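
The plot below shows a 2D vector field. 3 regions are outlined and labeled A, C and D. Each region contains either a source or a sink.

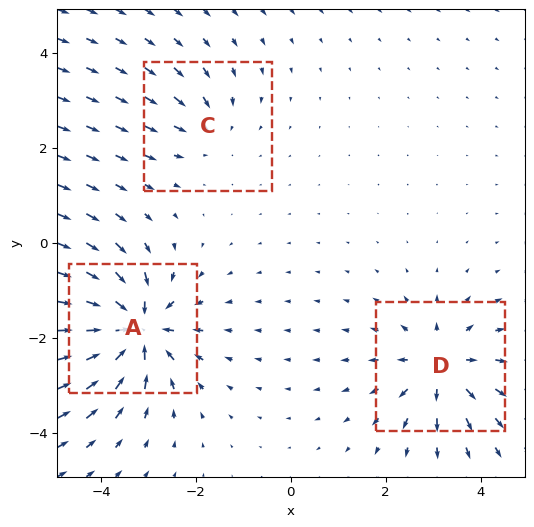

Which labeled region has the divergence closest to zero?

C

Divergence at each region's feature centre — A: about -6, C: about -2, D: about +4. Region C is closest to zero.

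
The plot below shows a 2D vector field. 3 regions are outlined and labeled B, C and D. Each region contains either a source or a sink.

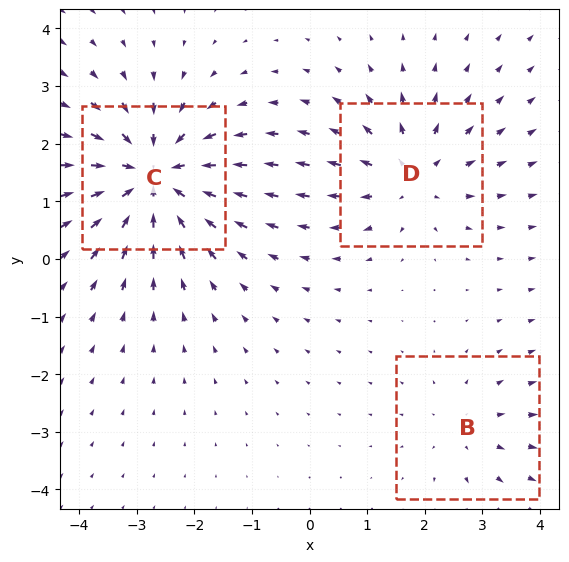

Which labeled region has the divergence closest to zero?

Divergence at each region's feature centre — B: about +2, C: about -5, D: about +3. Region B is closest to zero.

B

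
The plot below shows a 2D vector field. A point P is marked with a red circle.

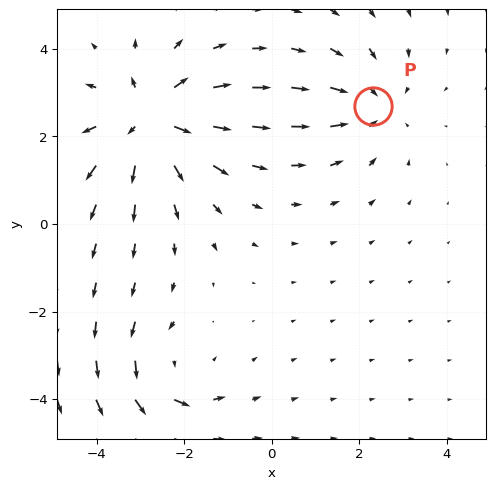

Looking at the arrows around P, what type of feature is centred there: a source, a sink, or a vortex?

At P (2.3, 2.7) the arrows converge inward. Divergence about -3, curl ≈0 — negative divergence with near-zero curl is a sink.

sink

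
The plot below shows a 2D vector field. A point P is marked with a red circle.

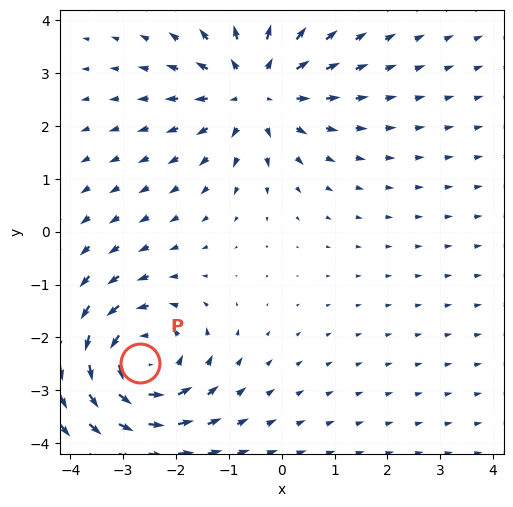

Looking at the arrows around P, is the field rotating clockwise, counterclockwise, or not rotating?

Near P at (-2.7, -2.5) the arrows circulate counterclockwise. The curl (z-component) there is about +4; positive curl means counterclockwise rotation.

counterclockwise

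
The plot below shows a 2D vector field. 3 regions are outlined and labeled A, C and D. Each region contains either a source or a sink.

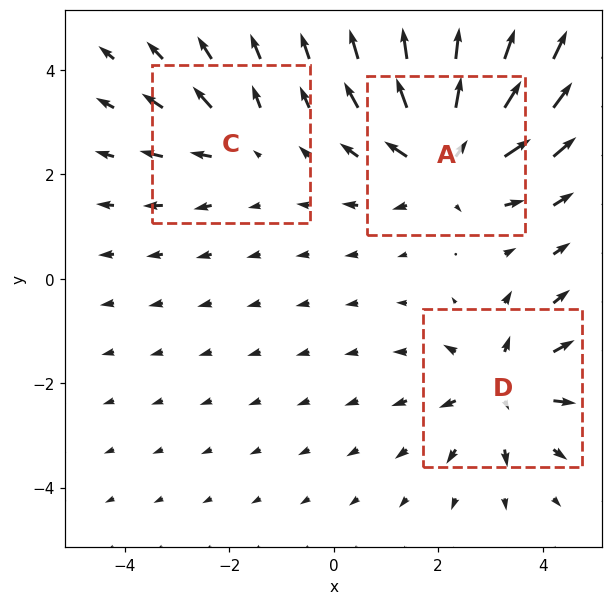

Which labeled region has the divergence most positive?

Divergence at each region's feature centre — A: about +5, C: about +2, D: about +4. Region A is most positive.

A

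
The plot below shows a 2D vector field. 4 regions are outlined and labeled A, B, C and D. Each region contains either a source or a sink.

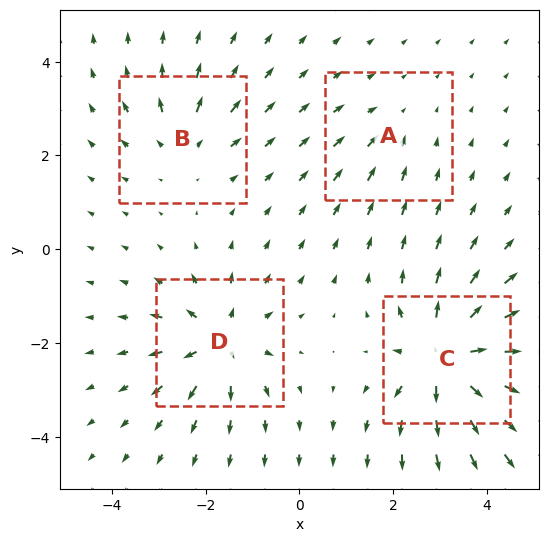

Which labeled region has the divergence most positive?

C

Divergence at each region's feature centre — A: about -2, B: about +4, C: about +9, D: about +6. Region C is most positive.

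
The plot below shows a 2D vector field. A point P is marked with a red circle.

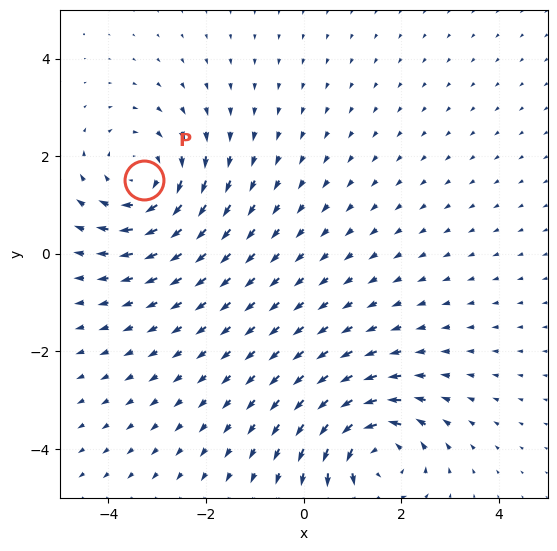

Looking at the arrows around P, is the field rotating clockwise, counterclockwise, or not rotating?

Near P at (-3.3, 1.5) the arrows circulate clockwise. The curl (z-component) there is about -4; negative curl means clockwise rotation.

clockwise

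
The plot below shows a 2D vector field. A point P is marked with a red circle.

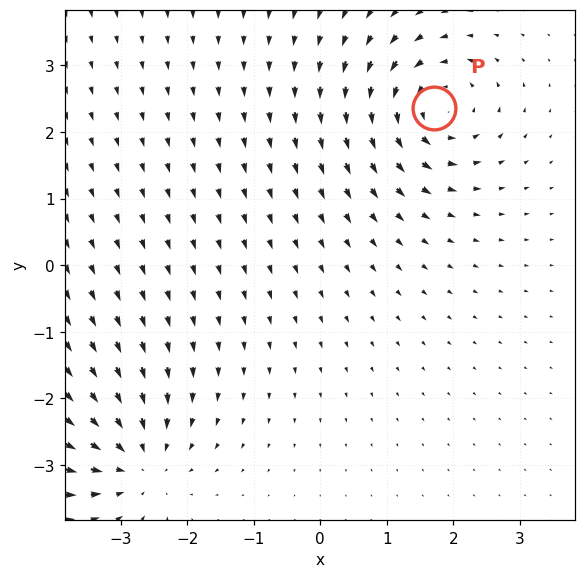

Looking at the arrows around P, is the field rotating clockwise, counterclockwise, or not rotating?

counterclockwise

Near P at (1.7, 2.4) the arrows circulate counterclockwise. The curl (z-component) there is about +6; positive curl means counterclockwise rotation.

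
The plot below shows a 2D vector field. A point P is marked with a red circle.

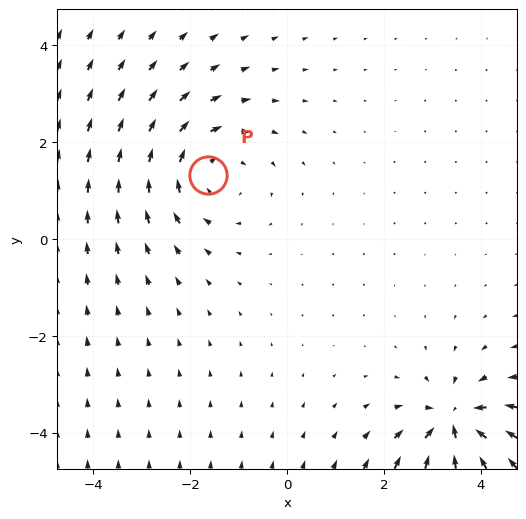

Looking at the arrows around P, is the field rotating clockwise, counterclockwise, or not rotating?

Near P at (-1.6, 1.3) the arrows circulate clockwise. The curl (z-component) there is about -3; negative curl means clockwise rotation.

clockwise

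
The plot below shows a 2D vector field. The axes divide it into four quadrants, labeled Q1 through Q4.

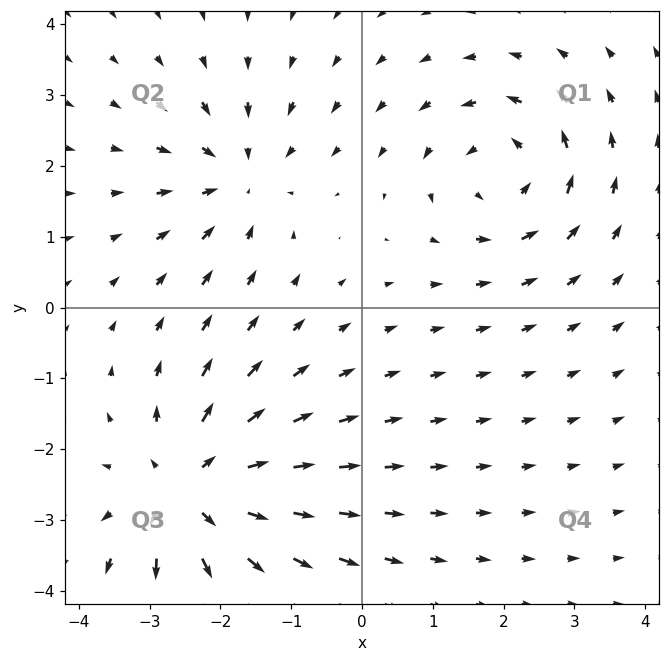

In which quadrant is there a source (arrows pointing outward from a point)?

The source sits at approximately (-2.4, -2.6), which lies in quadrant Q3. The divergence there is about +4, positive as expected for a source.

Q3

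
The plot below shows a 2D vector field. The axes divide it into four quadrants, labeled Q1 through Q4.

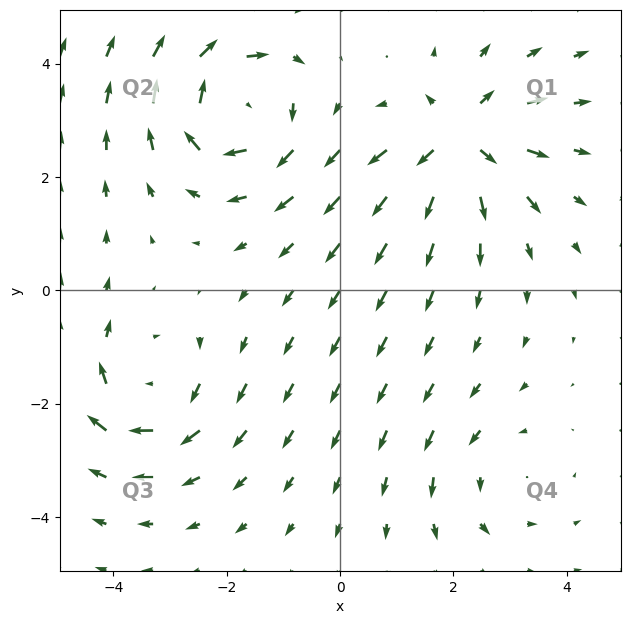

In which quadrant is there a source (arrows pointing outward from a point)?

Q1

The source sits at approximately (2.1, 2.6), which lies in quadrant Q1. The divergence there is about +6, positive as expected for a source.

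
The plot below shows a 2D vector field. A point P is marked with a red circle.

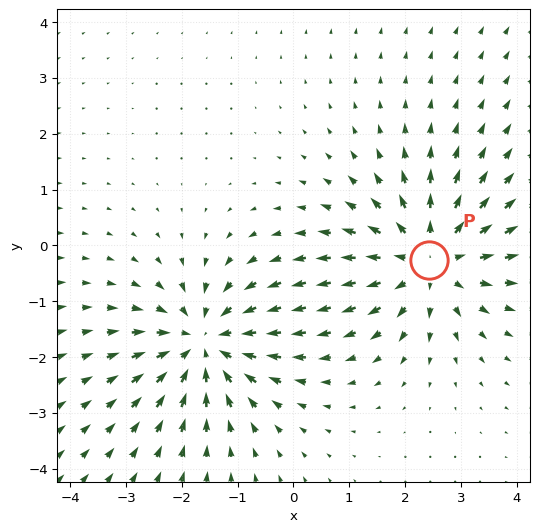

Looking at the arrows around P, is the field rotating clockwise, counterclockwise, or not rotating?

Near P at (2.4, -0.3) the arrows show no circulation. The curl there is ≈0.

not rotating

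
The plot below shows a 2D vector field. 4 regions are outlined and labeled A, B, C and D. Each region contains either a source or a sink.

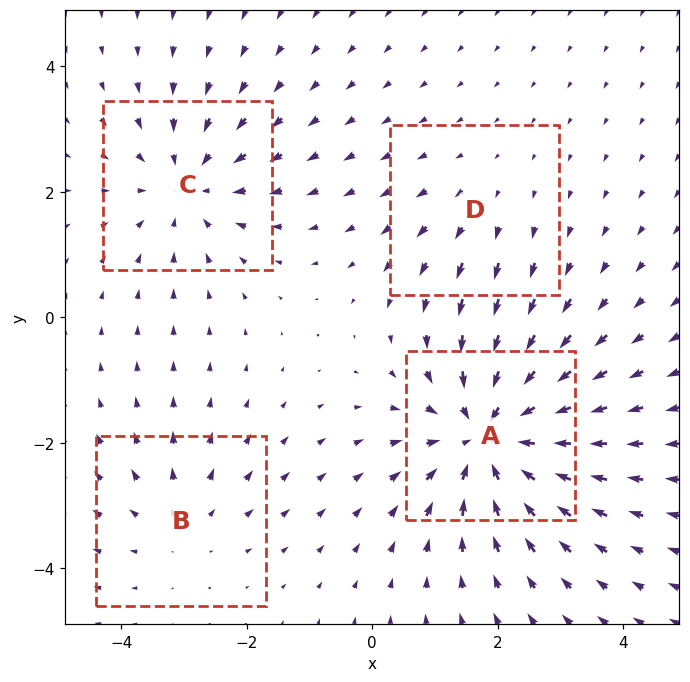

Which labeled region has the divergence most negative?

Divergence at each region's feature centre — A: about -6, B: about +3, C: about -4, D: about +2. Region A is most negative.

A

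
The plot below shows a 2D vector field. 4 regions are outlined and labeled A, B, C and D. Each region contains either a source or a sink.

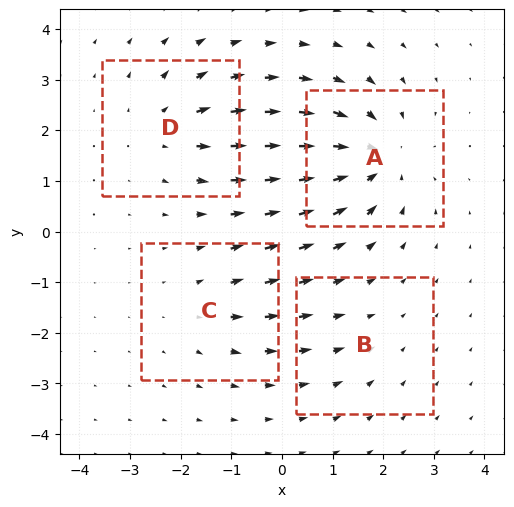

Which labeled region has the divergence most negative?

A

Divergence at each region's feature centre — A: about -6, B: about -2, C: about +3, D: about +4. Region A is most negative.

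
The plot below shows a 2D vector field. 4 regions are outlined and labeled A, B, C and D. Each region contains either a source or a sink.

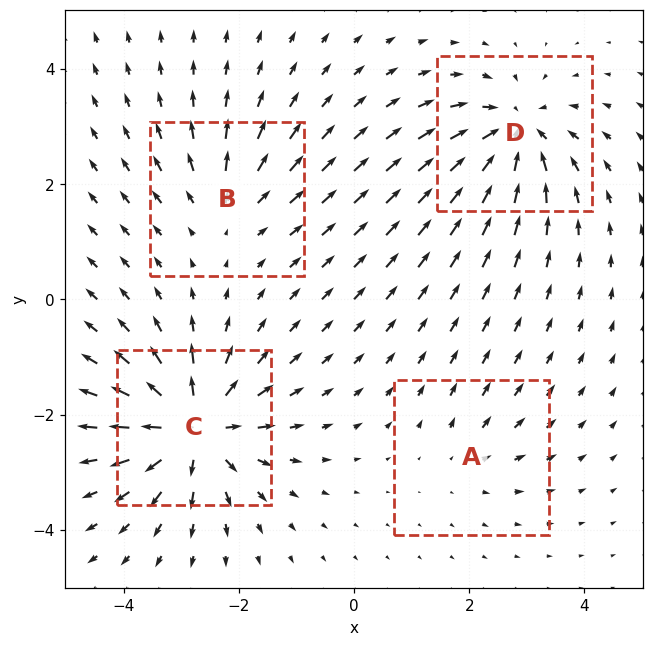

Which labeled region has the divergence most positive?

C

Divergence at each region's feature centre — A: about +3, B: about +4, C: about +8, D: about -7. Region C is most positive.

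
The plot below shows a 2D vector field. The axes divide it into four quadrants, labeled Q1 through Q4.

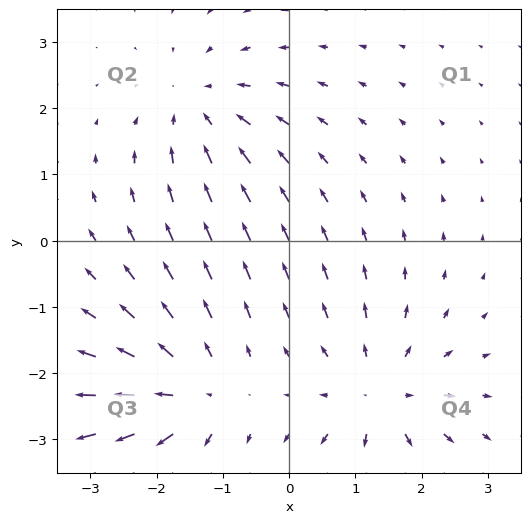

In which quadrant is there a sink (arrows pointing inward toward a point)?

The sink sits at approximately (-1.3, 2.0), which lies in quadrant Q2. The divergence there is about -4, negative as expected for a sink.

Q2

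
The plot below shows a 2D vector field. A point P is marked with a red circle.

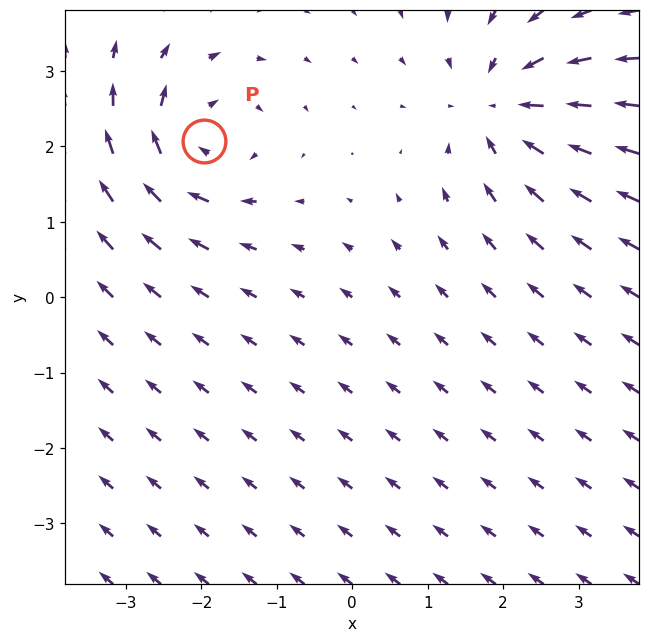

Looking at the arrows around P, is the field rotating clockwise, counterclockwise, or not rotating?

clockwise

Near P at (-2.0, 2.1) the arrows circulate clockwise. The curl (z-component) there is about -3; negative curl means clockwise rotation.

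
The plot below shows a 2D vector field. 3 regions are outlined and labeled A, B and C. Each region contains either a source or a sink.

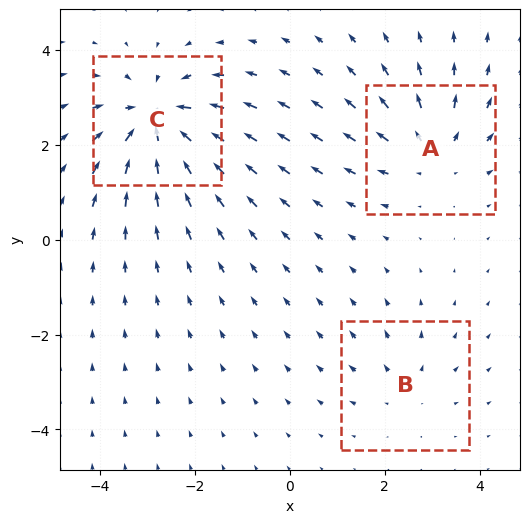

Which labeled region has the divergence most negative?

Divergence at each region's feature centre — A: about +3, B: about +2, C: about -5. Region C is most negative.

C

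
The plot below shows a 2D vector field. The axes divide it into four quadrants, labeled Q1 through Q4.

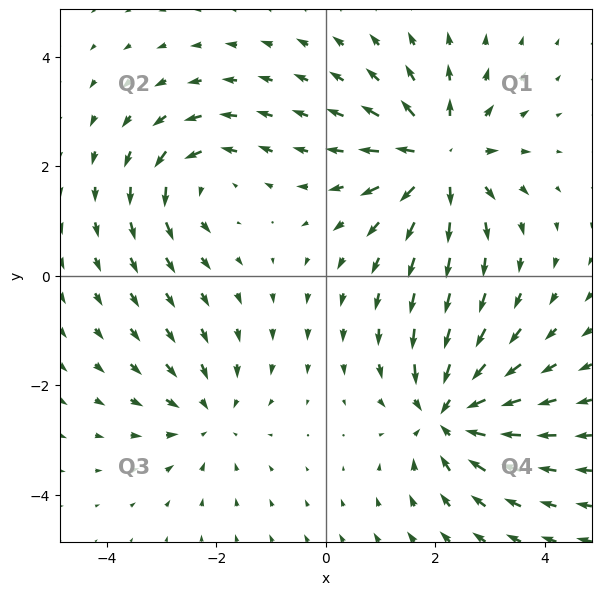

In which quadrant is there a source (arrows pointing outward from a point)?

Q1

The source sits at approximately (2.1, 2.1), which lies in quadrant Q1. The divergence there is about +5, positive as expected for a source.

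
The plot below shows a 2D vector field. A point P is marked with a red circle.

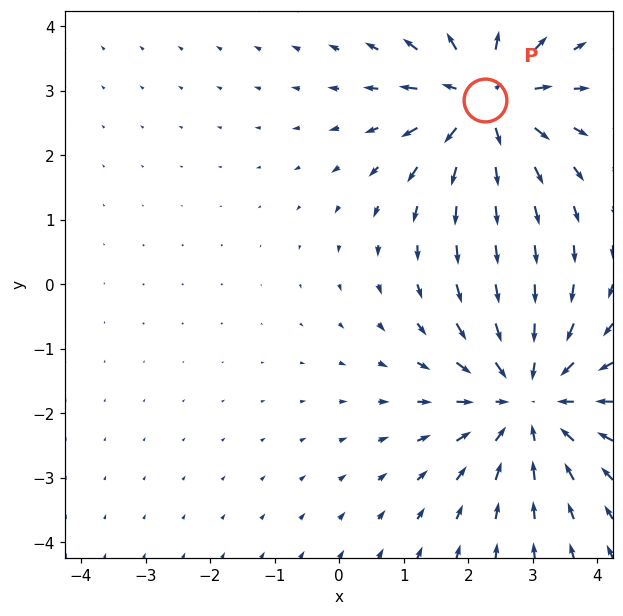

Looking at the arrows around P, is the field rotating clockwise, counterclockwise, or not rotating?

not rotating

Near P at (2.3, 2.9) the arrows show no circulation. The curl there is ≈0.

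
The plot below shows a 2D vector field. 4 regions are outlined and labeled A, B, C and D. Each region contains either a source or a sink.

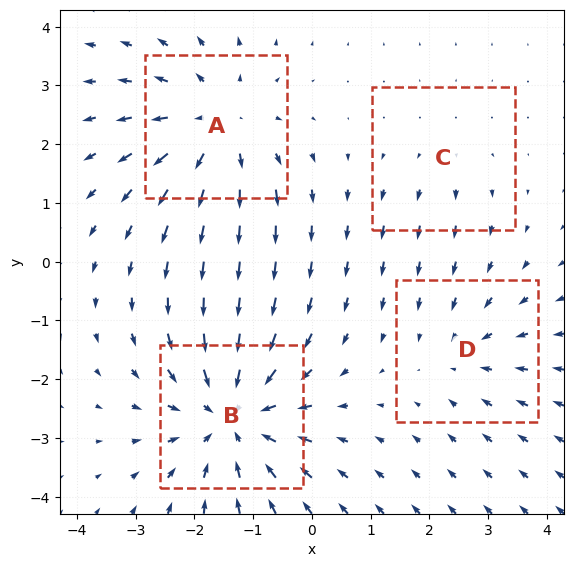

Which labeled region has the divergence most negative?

Divergence at each region's feature centre — A: about +4, B: about -6, C: about +2, D: about -3. Region B is most negative.

B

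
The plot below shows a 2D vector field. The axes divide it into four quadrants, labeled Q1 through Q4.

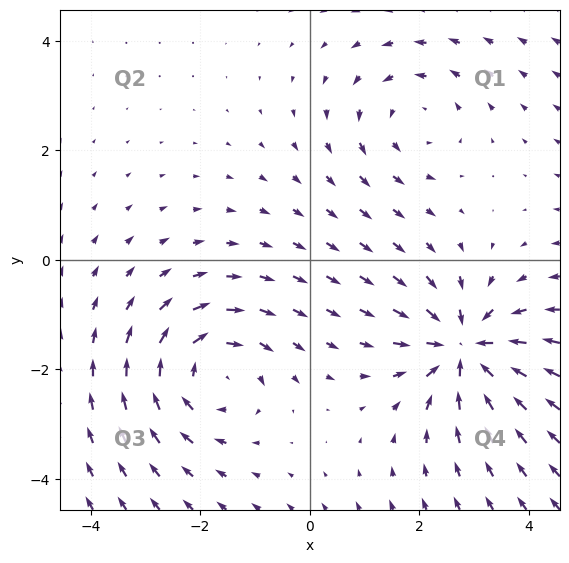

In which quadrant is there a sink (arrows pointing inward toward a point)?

Q4

The sink sits at approximately (2.8, -1.6), which lies in quadrant Q4. The divergence there is about -5, negative as expected for a sink.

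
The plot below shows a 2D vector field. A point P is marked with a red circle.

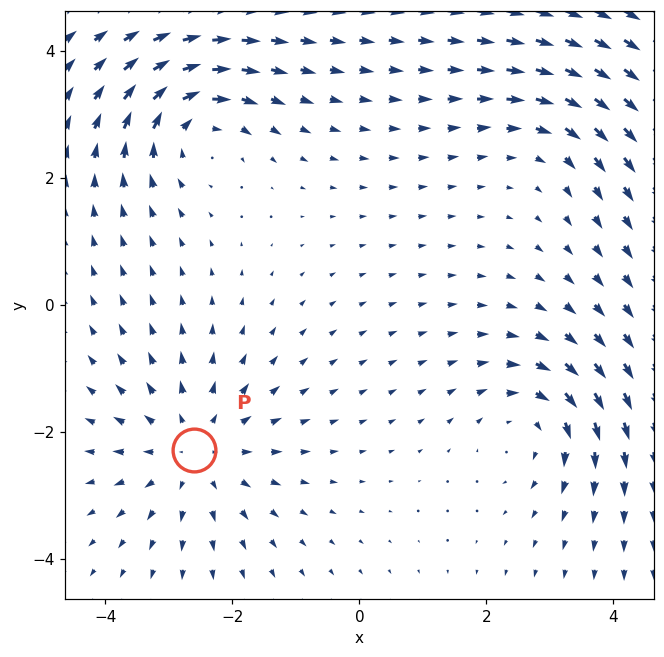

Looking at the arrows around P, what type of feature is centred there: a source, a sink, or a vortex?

source

At P (-2.6, -2.3) the arrows spread outward. Divergence about +4, curl ≈0 — positive divergence with near-zero curl is a source.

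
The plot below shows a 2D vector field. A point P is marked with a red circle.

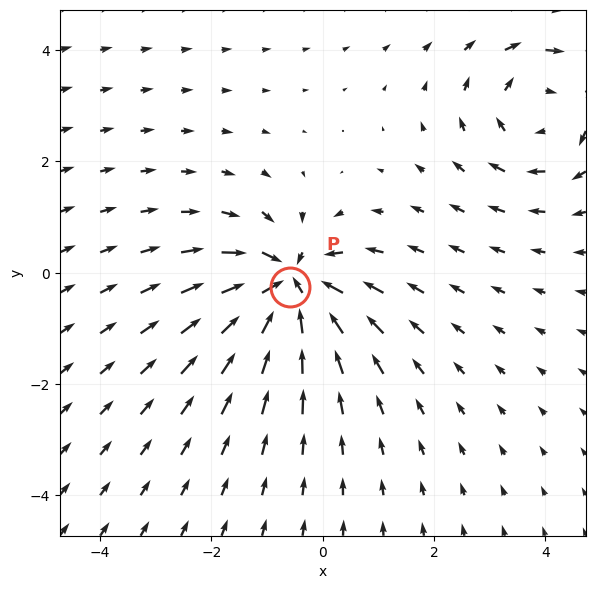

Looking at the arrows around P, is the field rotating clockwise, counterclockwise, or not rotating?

Near P at (-0.6, -0.3) the arrows show no circulation. The curl there is ≈0.

not rotating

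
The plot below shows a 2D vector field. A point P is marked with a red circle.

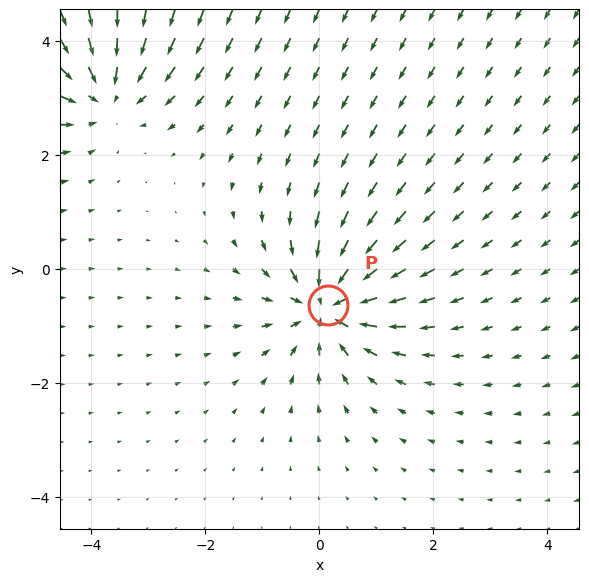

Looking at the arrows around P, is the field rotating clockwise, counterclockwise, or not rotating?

not rotating

Near P at (0.2, -0.6) the arrows show no circulation. The curl there is ≈0.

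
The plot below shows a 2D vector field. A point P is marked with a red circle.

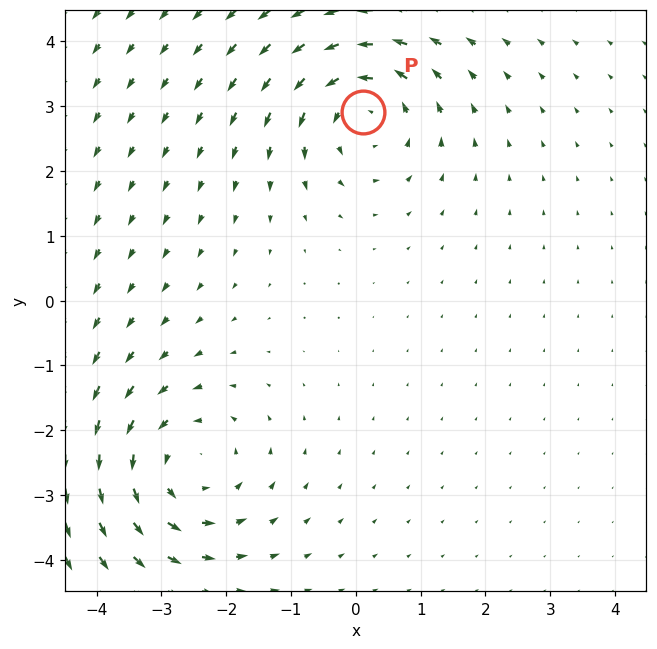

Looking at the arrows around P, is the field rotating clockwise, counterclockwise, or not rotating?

counterclockwise

Near P at (0.1, 2.9) the arrows circulate counterclockwise. The curl (z-component) there is about +4; positive curl means counterclockwise rotation.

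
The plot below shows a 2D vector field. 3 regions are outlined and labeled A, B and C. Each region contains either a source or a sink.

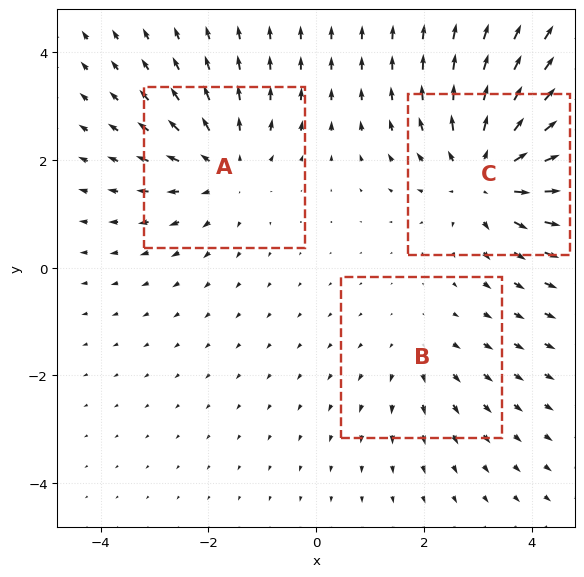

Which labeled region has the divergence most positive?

Divergence at each region's feature centre — A: about +3, B: about +2, C: about +4. Region C is most positive.

C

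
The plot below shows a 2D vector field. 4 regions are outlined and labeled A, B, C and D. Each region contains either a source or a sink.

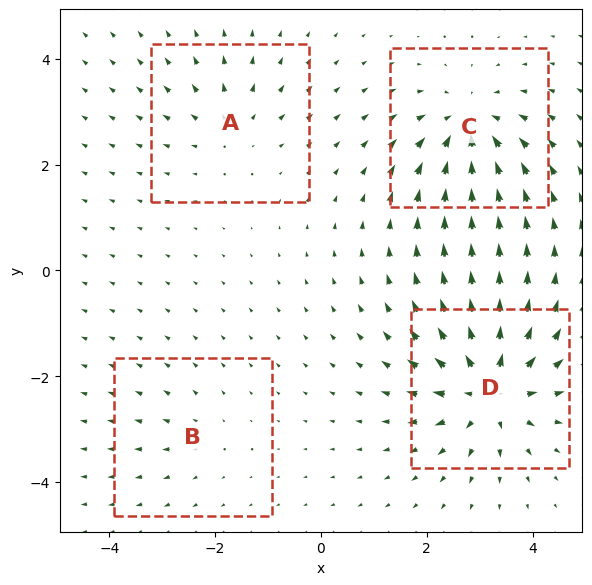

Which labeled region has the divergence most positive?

Divergence at each region's feature centre — A: about +3, B: about +2, C: about -6, D: about +8. Region D is most positive.

D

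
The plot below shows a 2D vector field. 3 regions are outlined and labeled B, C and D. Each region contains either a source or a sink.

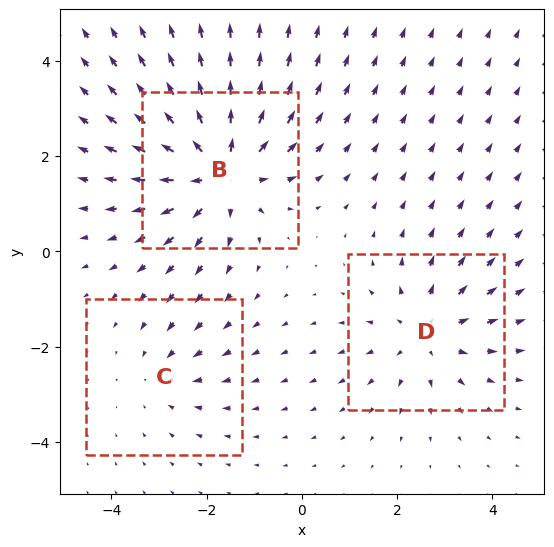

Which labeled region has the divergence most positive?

Divergence at each region's feature centre — B: about +4, C: about -2, D: about +3. Region B is most positive.

B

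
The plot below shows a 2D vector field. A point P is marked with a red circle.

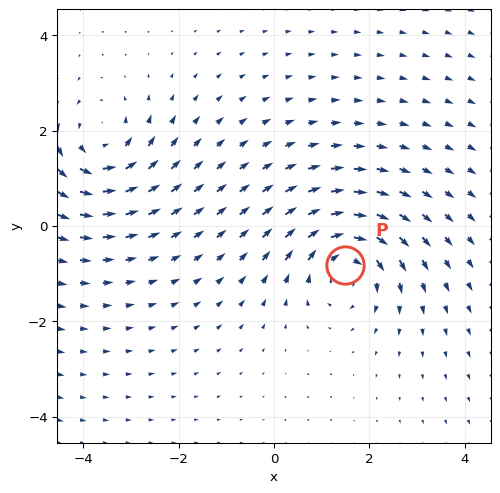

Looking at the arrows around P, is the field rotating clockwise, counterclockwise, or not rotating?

clockwise

Near P at (1.5, -0.8) the arrows circulate clockwise. The curl (z-component) there is about -5; negative curl means clockwise rotation.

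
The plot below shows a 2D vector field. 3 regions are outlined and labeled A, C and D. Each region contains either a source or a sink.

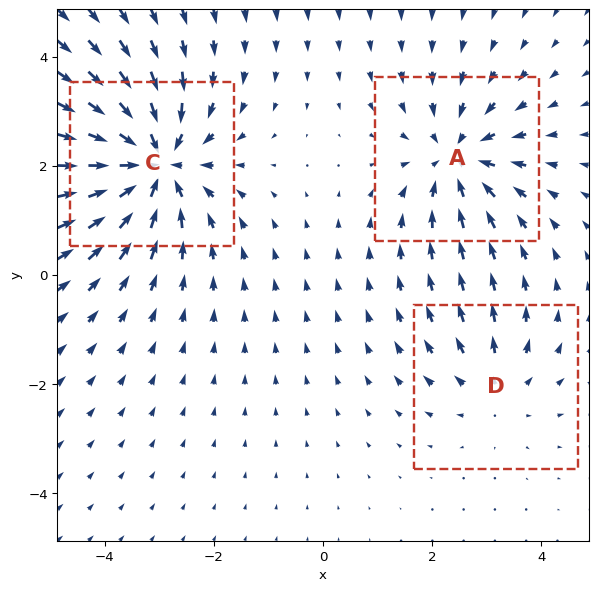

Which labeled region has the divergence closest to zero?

Divergence at each region's feature centre — A: about -3, C: about -5, D: about +2. Region D is closest to zero.

D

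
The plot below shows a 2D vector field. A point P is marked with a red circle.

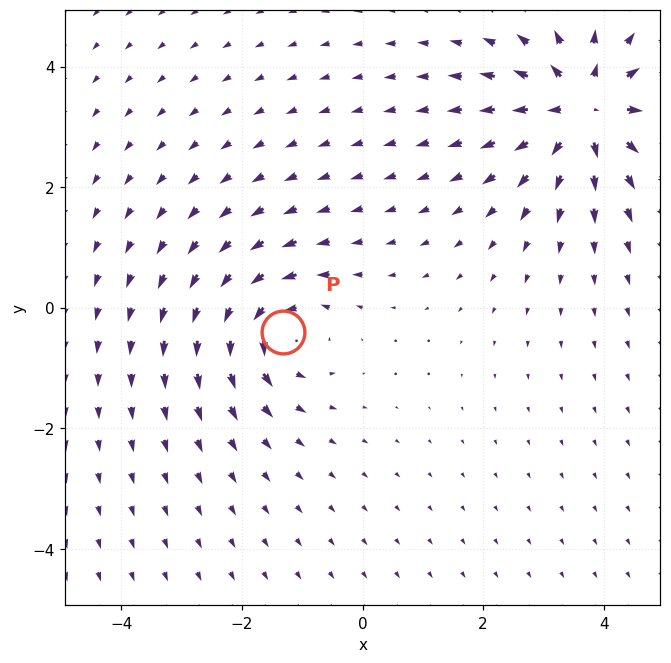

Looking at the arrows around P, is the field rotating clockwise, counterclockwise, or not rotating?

counterclockwise

Near P at (-1.3, -0.4) the arrows circulate counterclockwise. The curl (z-component) there is about +5; positive curl means counterclockwise rotation.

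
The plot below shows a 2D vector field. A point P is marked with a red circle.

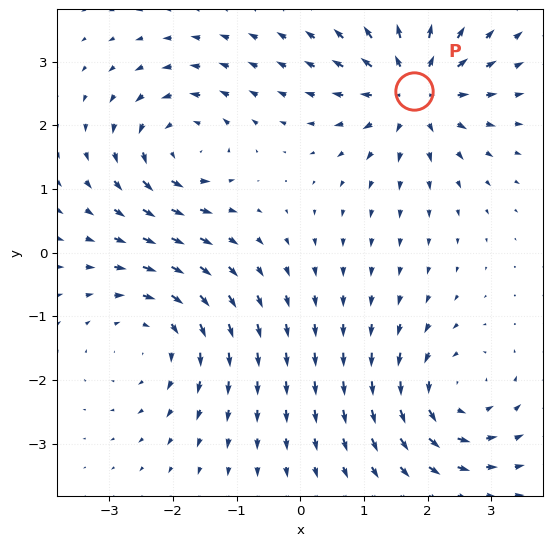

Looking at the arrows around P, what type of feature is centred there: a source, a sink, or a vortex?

At P (1.8, 2.5) the arrows spread outward. Divergence about +6, curl ≈0 — positive divergence with near-zero curl is a source.

source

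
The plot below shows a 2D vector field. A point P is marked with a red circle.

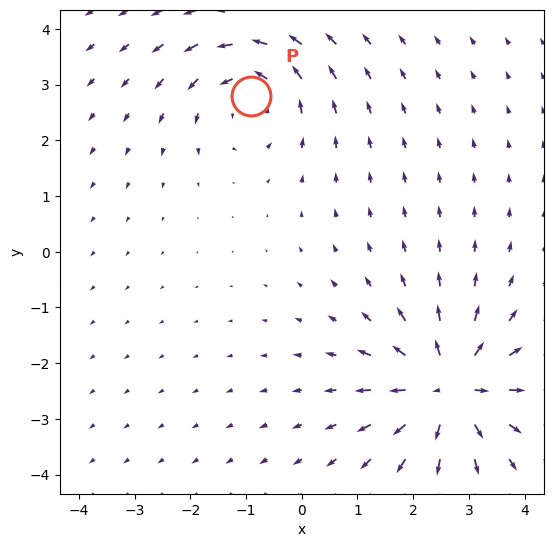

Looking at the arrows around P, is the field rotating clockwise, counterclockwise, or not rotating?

counterclockwise

Near P at (-0.9, 2.8) the arrows circulate counterclockwise. The curl (z-component) there is about +3; positive curl means counterclockwise rotation.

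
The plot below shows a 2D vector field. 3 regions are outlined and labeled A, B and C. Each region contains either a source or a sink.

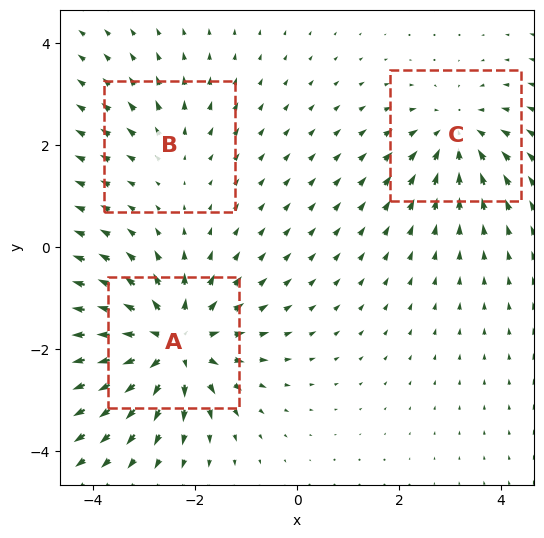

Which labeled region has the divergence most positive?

Divergence at each region's feature centre — A: about +5, B: about +2, C: about -3. Region A is most positive.

A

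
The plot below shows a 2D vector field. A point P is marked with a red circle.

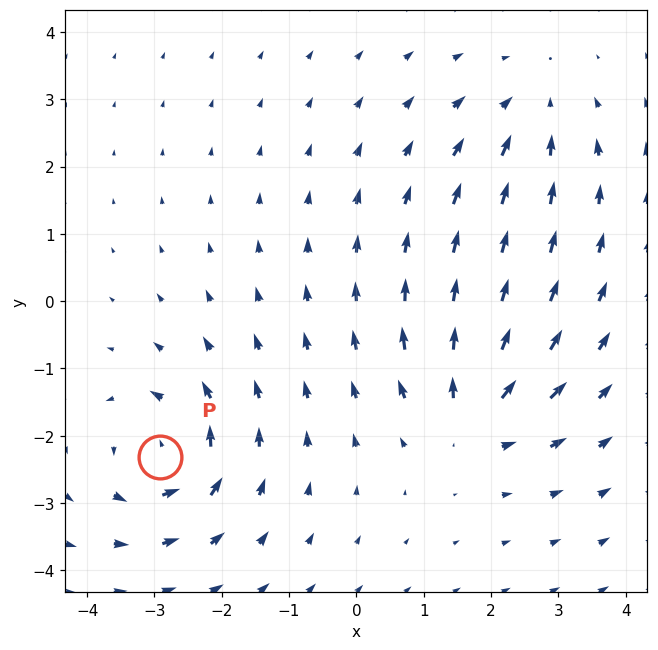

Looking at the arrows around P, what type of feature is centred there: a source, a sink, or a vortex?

vortex

At P (-2.9, -2.3) the arrows circulate counterclockwise. Divergence ≈0, curl about +7 — near-zero divergence with nonzero curl is a vortex.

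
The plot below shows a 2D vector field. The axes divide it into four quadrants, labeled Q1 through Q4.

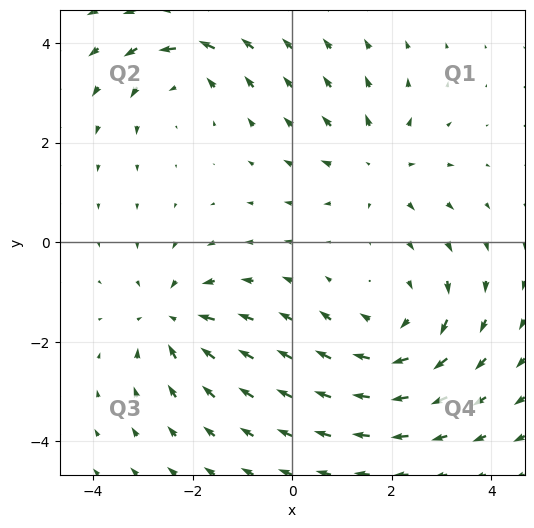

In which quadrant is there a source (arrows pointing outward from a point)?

The source sits at approximately (1.7, 1.6), which lies in quadrant Q1. The divergence there is about +3, positive as expected for a source.

Q1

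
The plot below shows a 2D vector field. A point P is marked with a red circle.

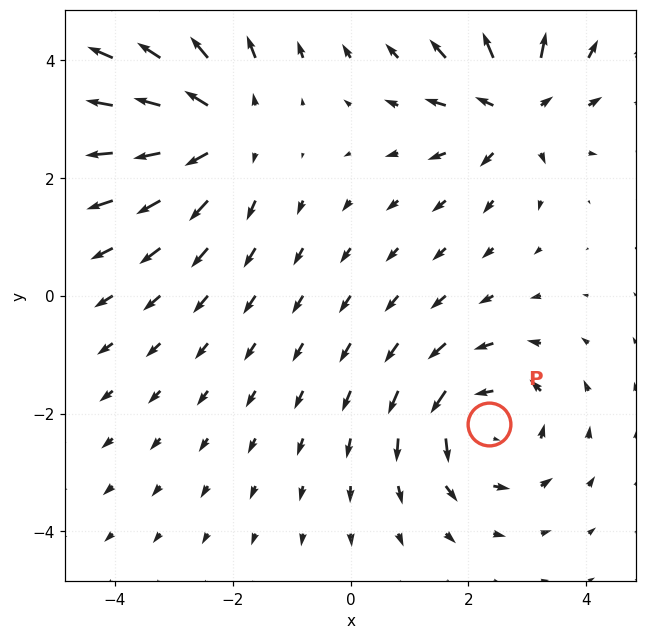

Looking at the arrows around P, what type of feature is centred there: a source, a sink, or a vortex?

vortex

At P (2.3, -2.2) the arrows circulate counterclockwise. Divergence ≈0, curl about +4 — near-zero divergence with nonzero curl is a vortex.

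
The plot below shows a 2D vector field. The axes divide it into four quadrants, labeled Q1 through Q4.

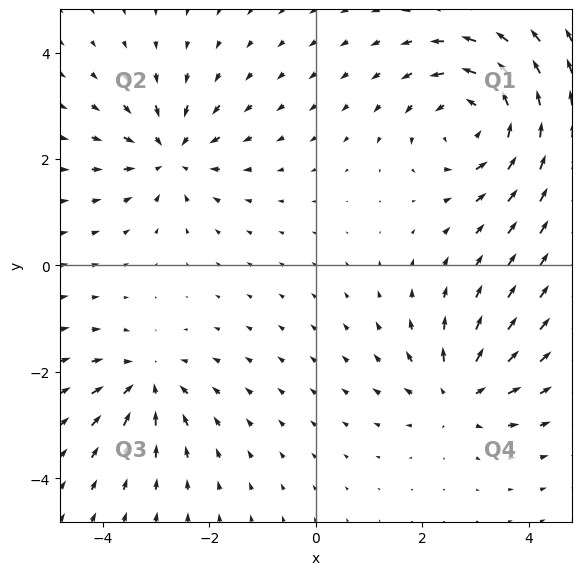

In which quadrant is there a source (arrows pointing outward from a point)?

Q4

The source sits at approximately (2.7, -2.4), which lies in quadrant Q4. The divergence there is about +4, positive as expected for a source.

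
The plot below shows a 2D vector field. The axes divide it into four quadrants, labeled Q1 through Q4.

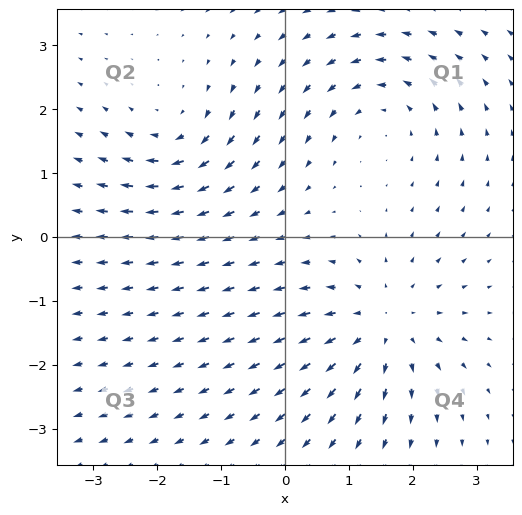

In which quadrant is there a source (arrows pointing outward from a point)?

Q4

The source sits at approximately (1.5, -1.4), which lies in quadrant Q4. The divergence there is about +4, positive as expected for a source.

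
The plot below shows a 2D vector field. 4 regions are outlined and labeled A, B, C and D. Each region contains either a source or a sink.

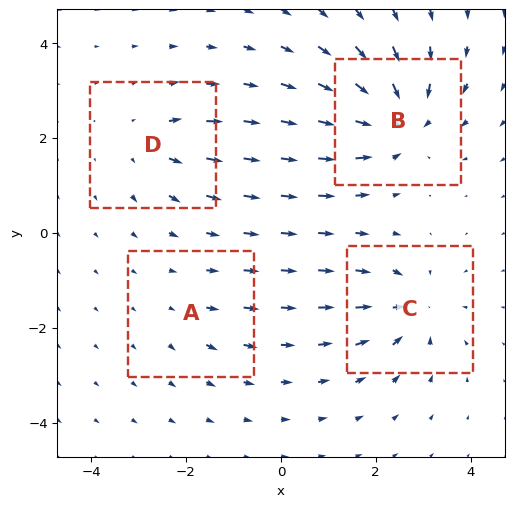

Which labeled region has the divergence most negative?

Divergence at each region's feature centre — A: about +2, B: about -7, C: about -5, D: about +4. Region B is most negative.

B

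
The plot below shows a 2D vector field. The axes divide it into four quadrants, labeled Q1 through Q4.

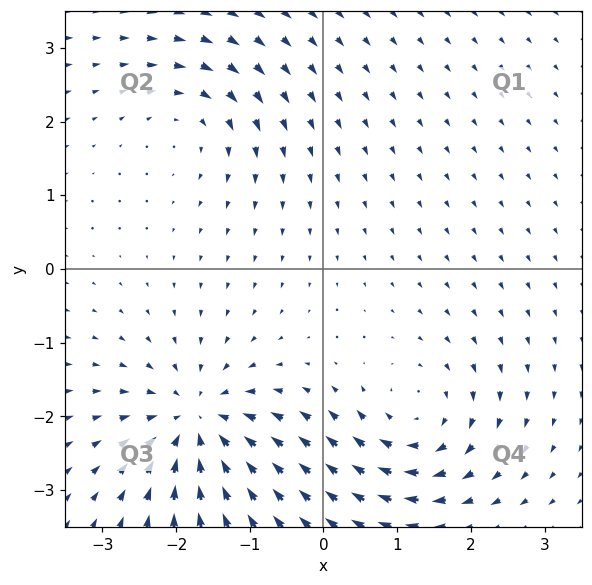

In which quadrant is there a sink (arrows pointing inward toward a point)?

The sink sits at approximately (-1.7, -2.1), which lies in quadrant Q3. The divergence there is about -6, negative as expected for a sink.

Q3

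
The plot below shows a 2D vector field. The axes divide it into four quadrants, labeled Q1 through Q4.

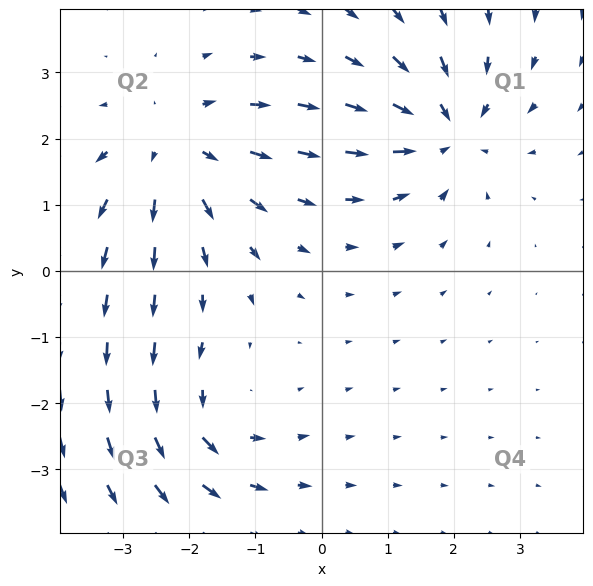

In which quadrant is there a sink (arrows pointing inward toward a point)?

Q1

The sink sits at approximately (1.9, 2.1), which lies in quadrant Q1. The divergence there is about -5, negative as expected for a sink.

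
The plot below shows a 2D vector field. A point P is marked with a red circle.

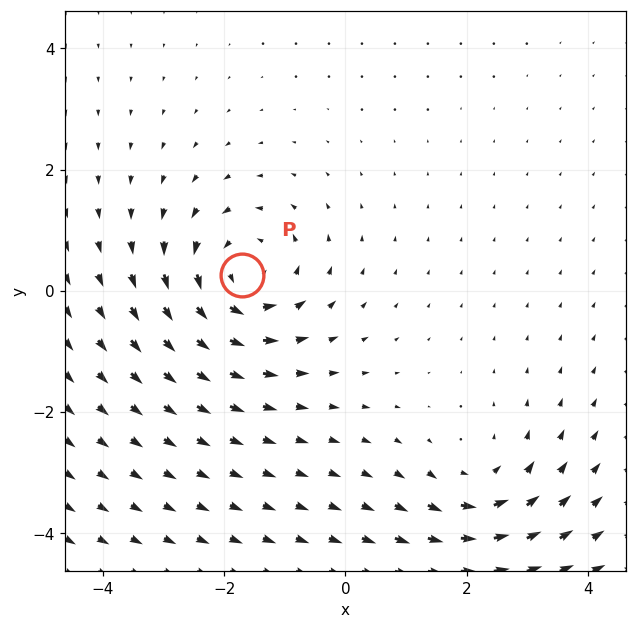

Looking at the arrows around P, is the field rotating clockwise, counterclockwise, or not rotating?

counterclockwise

Near P at (-1.7, 0.3) the arrows circulate counterclockwise. The curl (z-component) there is about +4; positive curl means counterclockwise rotation.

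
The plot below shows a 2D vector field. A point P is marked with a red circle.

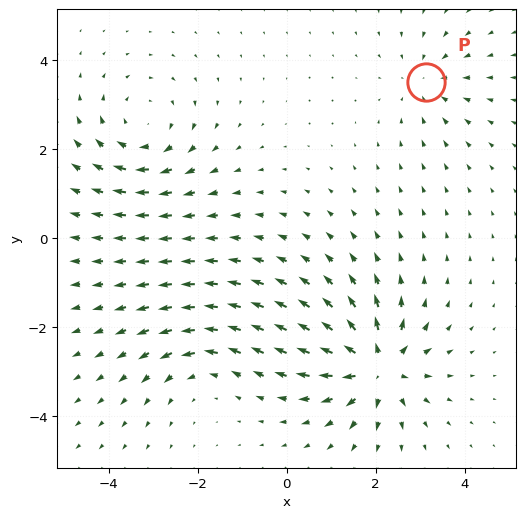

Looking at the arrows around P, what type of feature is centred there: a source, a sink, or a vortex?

sink

At P (3.1, 3.5) the arrows converge inward. Divergence about -3, curl ≈0 — negative divergence with near-zero curl is a sink.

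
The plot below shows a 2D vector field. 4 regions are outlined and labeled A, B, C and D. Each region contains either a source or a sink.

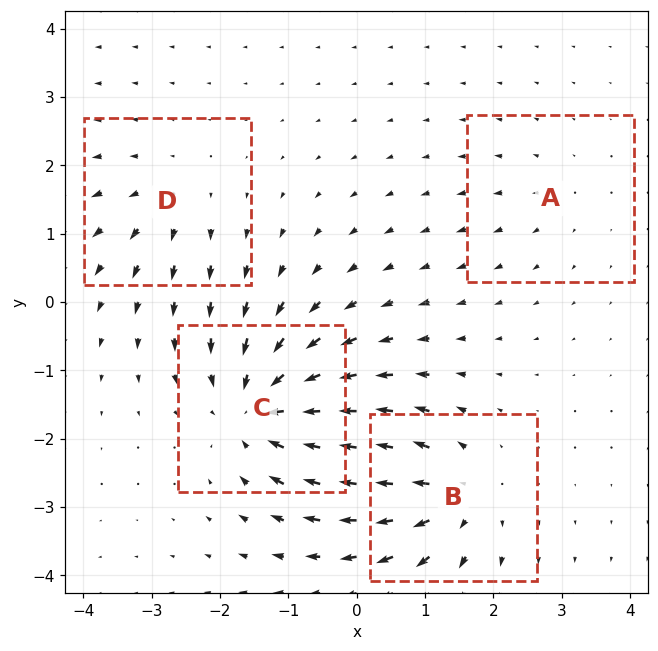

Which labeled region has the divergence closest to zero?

Divergence at each region's feature centre — A: about +2, B: about +6, C: about -8, D: about +4. Region A is closest to zero.

A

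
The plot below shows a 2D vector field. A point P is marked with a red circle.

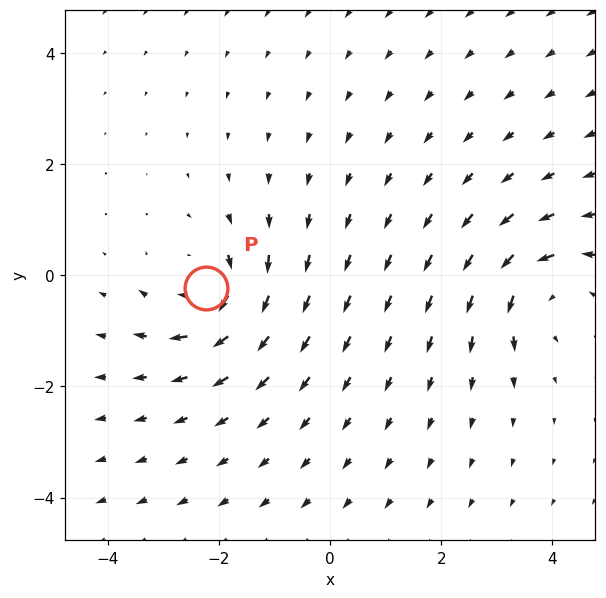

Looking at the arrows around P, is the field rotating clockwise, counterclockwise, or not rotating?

Near P at (-2.2, -0.2) the arrows circulate clockwise. The curl (z-component) there is about -5; negative curl means clockwise rotation.

clockwise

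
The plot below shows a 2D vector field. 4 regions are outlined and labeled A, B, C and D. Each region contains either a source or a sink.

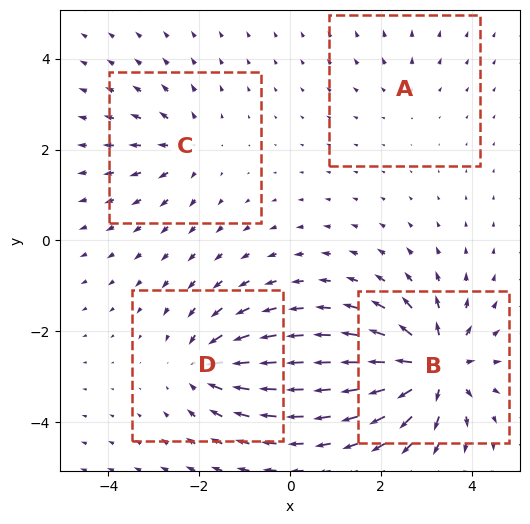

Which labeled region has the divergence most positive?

Divergence at each region's feature centre — A: about +2, B: about +9, C: about +4, D: about -5. Region B is most positive.

B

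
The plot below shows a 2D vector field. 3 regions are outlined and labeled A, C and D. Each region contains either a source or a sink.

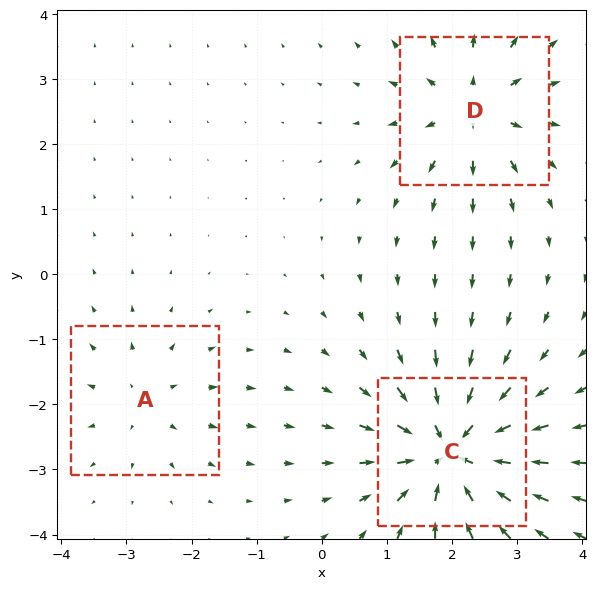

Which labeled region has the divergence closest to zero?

A

Divergence at each region's feature centre — A: about +2, C: about -6, D: about +4. Region A is closest to zero.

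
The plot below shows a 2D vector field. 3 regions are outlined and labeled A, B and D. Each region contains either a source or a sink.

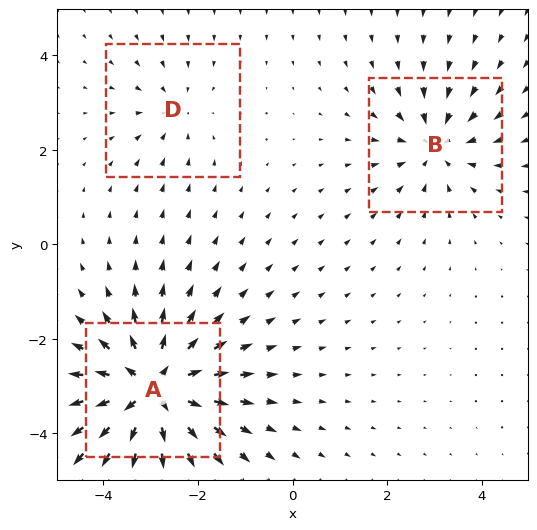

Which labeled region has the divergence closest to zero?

Divergence at each region's feature centre — A: about +6, B: about -3, D: about -2. Region D is closest to zero.

D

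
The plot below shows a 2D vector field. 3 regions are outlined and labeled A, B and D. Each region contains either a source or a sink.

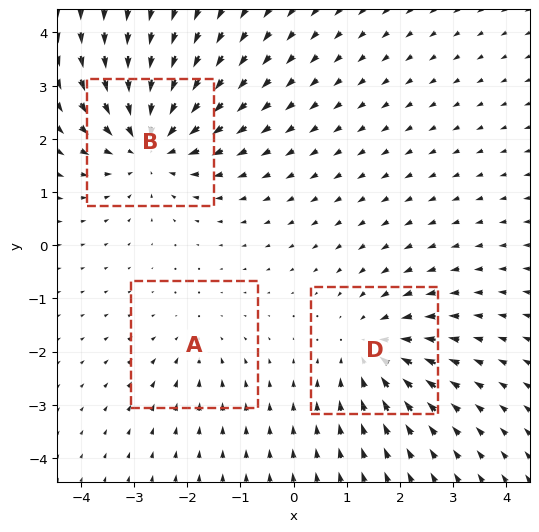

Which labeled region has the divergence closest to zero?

Divergence at each region's feature centre — A: about -2, B: about -4, D: about -3. Region A is closest to zero.

A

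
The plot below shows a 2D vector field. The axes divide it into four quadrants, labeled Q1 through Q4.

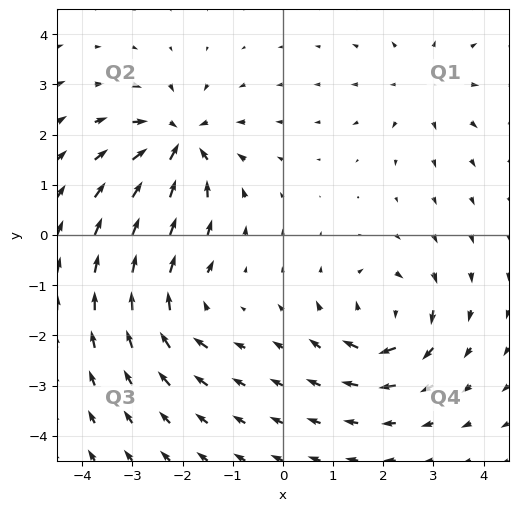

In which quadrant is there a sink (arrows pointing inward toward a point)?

Q2

The sink sits at approximately (-2.1, 1.8), which lies in quadrant Q2. The divergence there is about -6, negative as expected for a sink.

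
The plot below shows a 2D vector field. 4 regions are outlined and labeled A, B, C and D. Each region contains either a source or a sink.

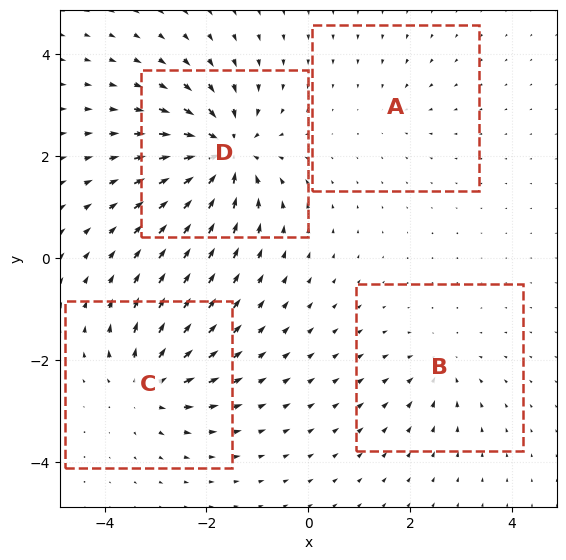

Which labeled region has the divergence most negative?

Divergence at each region's feature centre — A: about -2, B: about -4, C: about +6, D: about -9. Region D is most negative.

D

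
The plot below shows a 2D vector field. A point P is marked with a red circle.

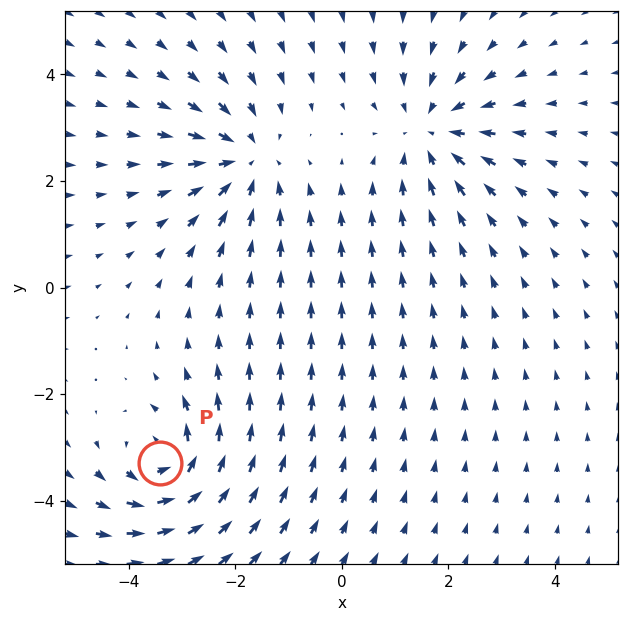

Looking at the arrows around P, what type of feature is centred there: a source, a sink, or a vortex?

vortex

At P (-3.4, -3.3) the arrows circulate counterclockwise. Divergence ≈0, curl about +6 — near-zero divergence with nonzero curl is a vortex.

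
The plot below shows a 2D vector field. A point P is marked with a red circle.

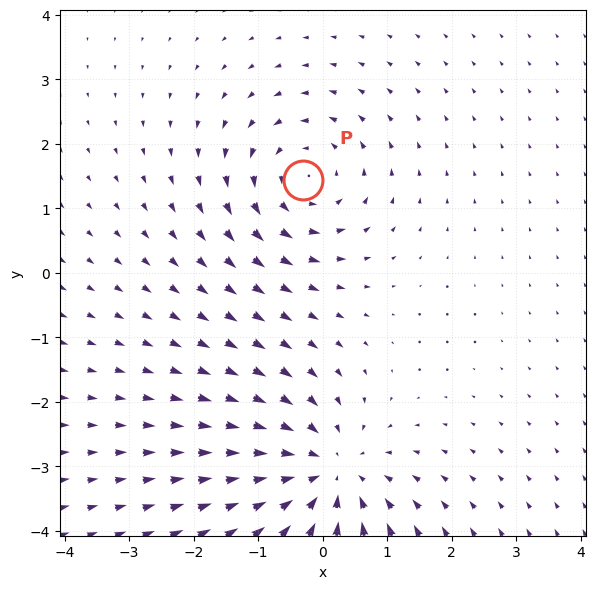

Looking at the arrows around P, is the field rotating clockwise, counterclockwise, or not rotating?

counterclockwise

Near P at (-0.3, 1.4) the arrows circulate counterclockwise. The curl (z-component) there is about +3; positive curl means counterclockwise rotation.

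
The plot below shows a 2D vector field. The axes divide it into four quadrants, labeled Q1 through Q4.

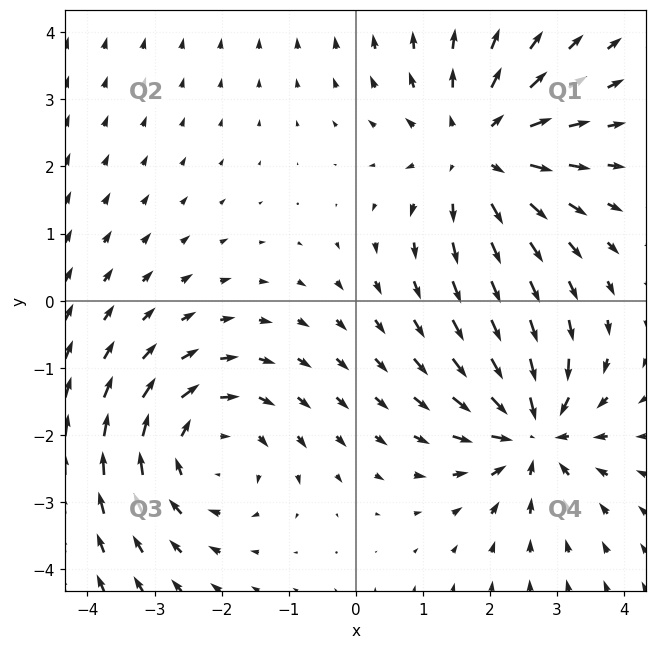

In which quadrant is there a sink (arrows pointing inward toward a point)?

The sink sits at approximately (2.6, -2.0), which lies in quadrant Q4. The divergence there is about -4, negative as expected for a sink.

Q4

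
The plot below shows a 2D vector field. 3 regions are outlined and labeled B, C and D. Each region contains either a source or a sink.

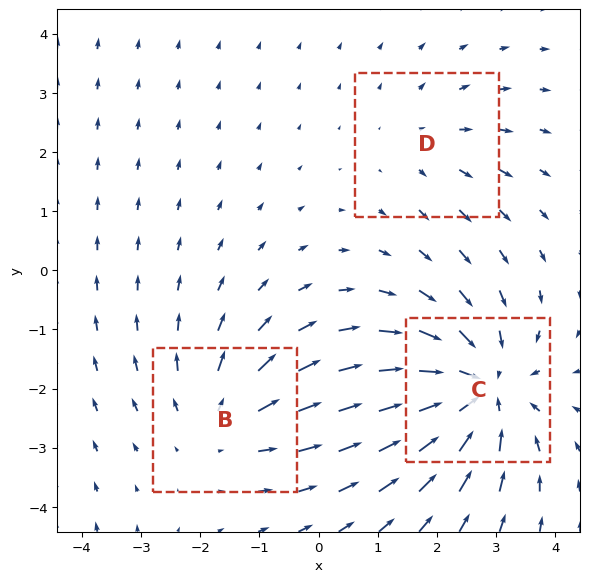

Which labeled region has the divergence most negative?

Divergence at each region's feature centre — B: about +3, C: about -4, D: about +2. Region C is most negative.

C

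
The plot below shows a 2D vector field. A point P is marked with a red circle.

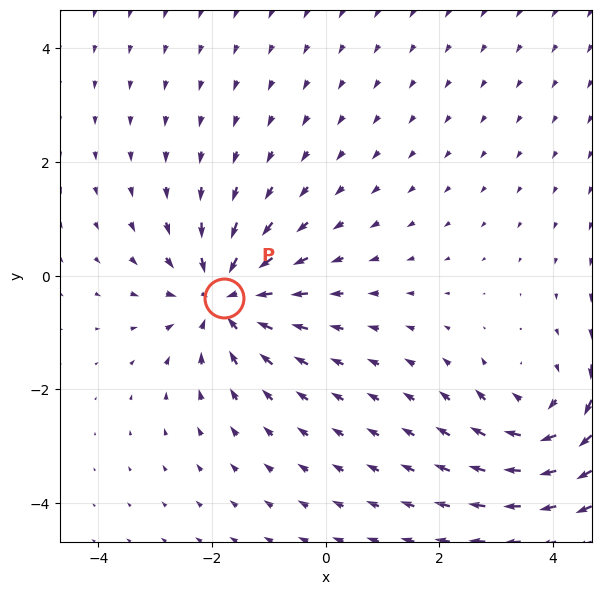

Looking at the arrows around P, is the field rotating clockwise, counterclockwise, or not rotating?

Near P at (-1.8, -0.4) the arrows show no circulation. The curl there is ≈0.

not rotating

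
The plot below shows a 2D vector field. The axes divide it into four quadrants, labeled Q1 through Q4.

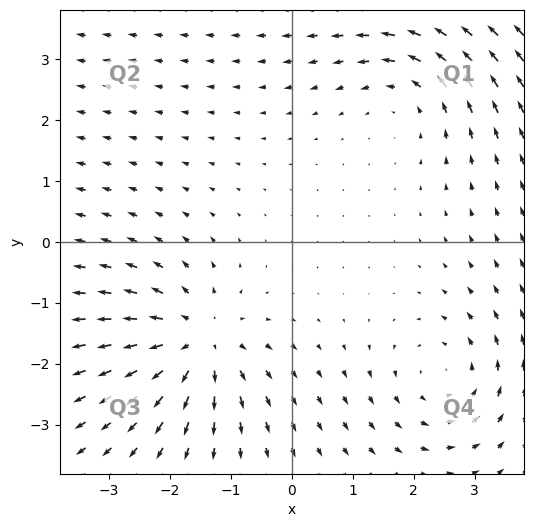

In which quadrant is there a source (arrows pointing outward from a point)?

The source sits at approximately (-1.5, -1.6), which lies in quadrant Q3. The divergence there is about +5, positive as expected for a source.

Q3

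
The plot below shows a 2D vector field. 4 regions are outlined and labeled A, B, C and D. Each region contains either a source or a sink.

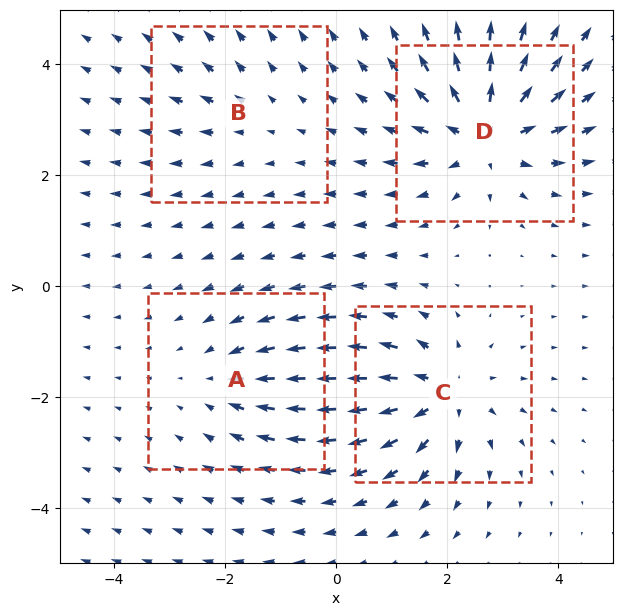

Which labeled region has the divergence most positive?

D

Divergence at each region's feature centre — A: about -3, B: about +2, C: about +6, D: about +7. Region D is most positive.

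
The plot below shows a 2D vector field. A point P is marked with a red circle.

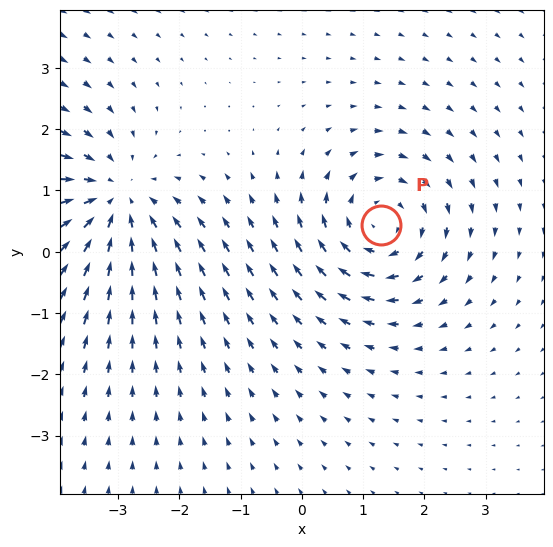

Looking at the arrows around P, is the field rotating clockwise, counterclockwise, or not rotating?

clockwise

Near P at (1.3, 0.4) the arrows circulate clockwise. The curl (z-component) there is about -4; negative curl means clockwise rotation.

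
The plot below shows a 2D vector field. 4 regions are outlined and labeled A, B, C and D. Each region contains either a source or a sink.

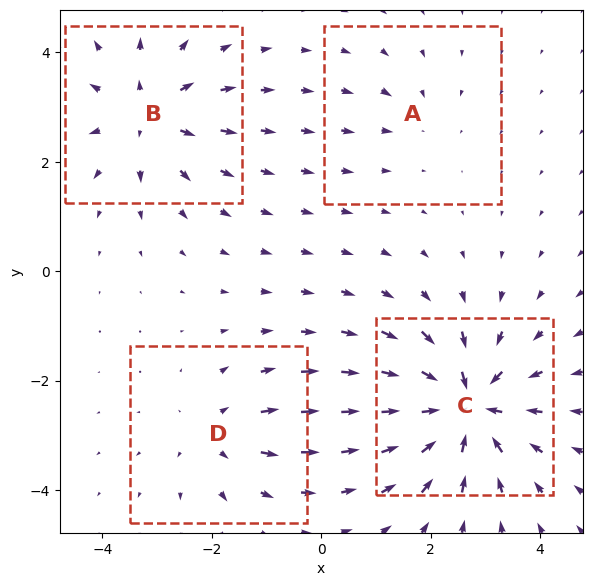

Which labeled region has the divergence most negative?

C

Divergence at each region's feature centre — A: about -2, B: about +5, C: about -8, D: about +4. Region C is most negative.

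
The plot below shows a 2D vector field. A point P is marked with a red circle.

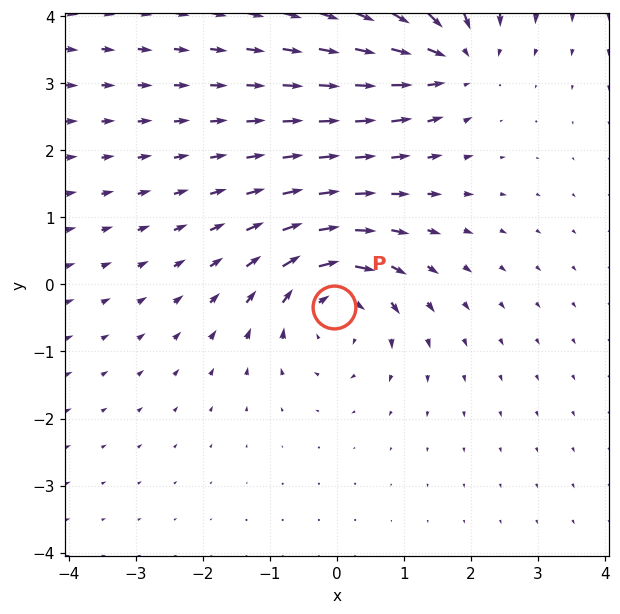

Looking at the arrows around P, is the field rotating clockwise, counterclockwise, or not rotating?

Near P at (-0.1, -0.3) the arrows circulate clockwise. The curl (z-component) there is about -5; negative curl means clockwise rotation.

clockwise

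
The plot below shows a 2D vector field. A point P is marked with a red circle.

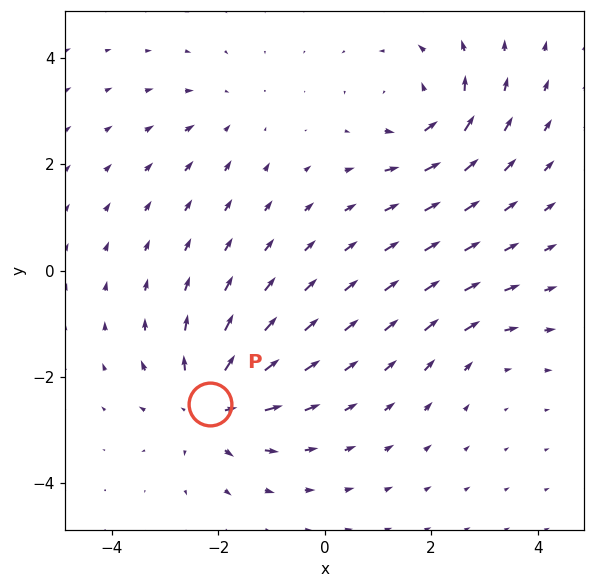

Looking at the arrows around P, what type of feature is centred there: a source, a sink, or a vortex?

source

At P (-2.1, -2.5) the arrows spread outward. Divergence about +5, curl ≈0 — positive divergence with near-zero curl is a source.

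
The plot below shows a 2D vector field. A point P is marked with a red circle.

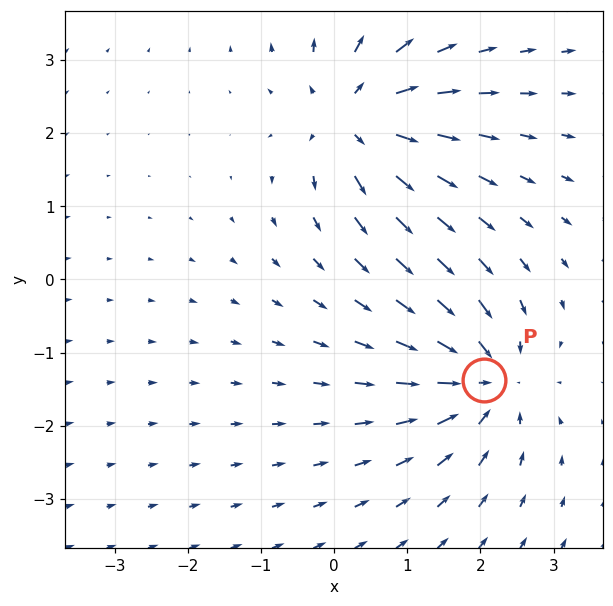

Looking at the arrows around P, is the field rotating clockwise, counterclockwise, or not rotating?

Near P at (2.1, -1.4) the arrows show no circulation. The curl there is ≈0.

not rotating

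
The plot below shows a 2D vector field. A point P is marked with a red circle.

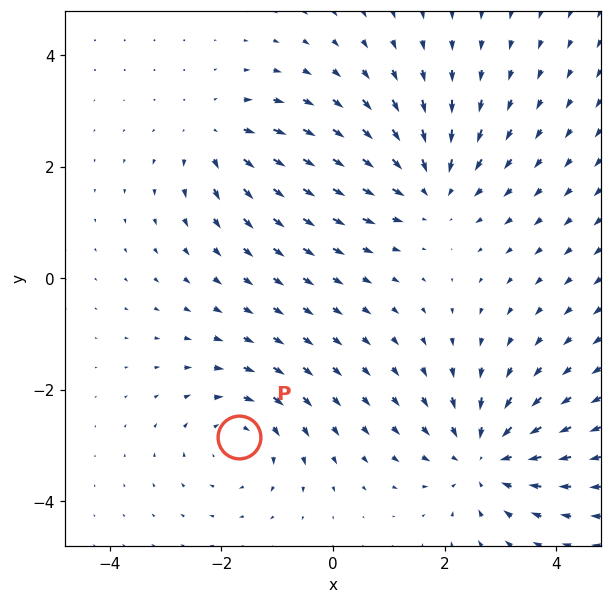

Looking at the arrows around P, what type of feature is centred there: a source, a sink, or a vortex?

vortex

At P (-1.7, -2.8) the arrows circulate clockwise. Divergence ≈0, curl about -3 — near-zero divergence with nonzero curl is a vortex.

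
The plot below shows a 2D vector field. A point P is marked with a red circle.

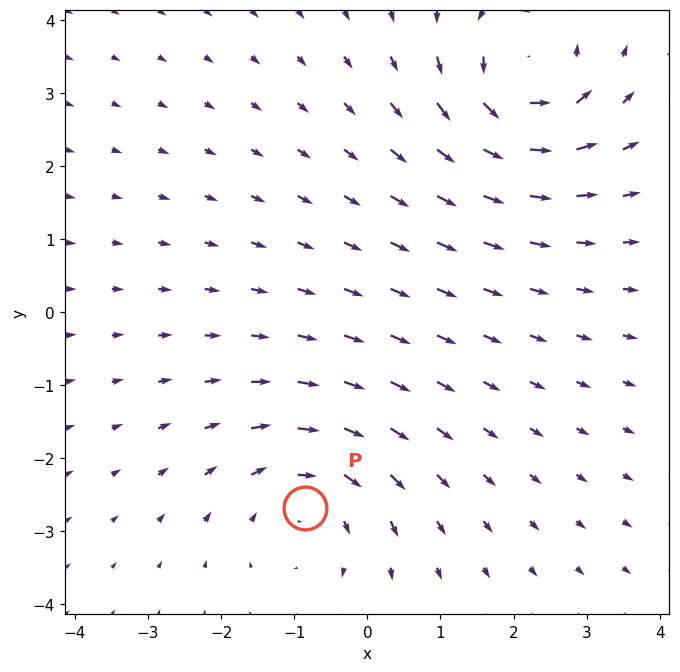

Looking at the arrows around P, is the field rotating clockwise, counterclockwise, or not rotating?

Near P at (-0.9, -2.7) the arrows circulate clockwise. The curl (z-component) there is about -3; negative curl means clockwise rotation.

clockwise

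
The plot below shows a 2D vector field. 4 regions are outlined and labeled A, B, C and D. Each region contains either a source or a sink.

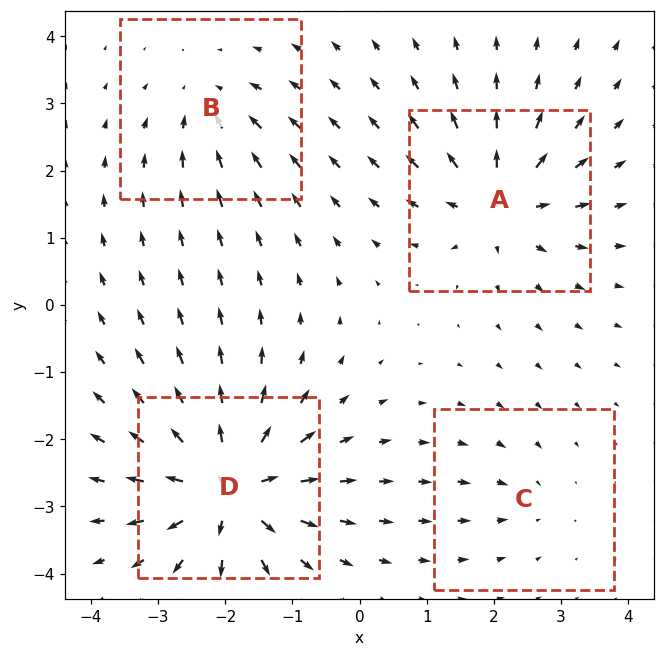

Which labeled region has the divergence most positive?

Divergence at each region's feature centre — A: about +6, B: about -4, C: about -2, D: about +9. Region D is most positive.

D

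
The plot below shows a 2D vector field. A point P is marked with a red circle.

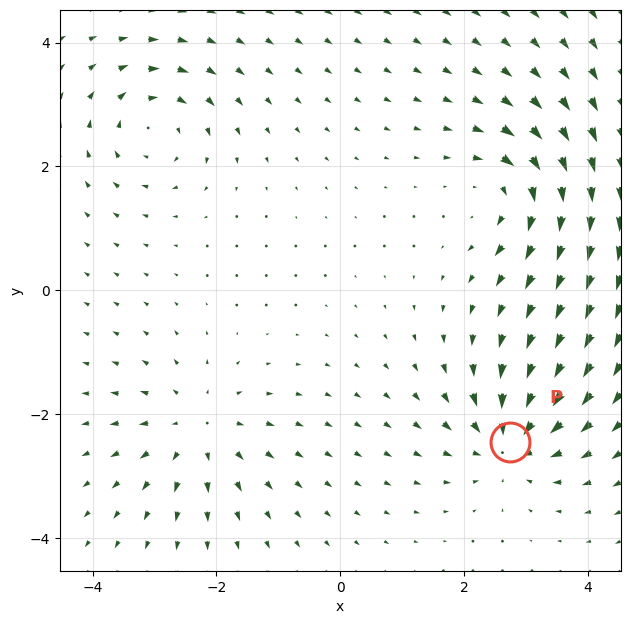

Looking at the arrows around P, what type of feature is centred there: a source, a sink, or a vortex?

At P (2.7, -2.5) the arrows converge inward. Divergence about -7, curl ≈0 — negative divergence with near-zero curl is a sink.

sink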